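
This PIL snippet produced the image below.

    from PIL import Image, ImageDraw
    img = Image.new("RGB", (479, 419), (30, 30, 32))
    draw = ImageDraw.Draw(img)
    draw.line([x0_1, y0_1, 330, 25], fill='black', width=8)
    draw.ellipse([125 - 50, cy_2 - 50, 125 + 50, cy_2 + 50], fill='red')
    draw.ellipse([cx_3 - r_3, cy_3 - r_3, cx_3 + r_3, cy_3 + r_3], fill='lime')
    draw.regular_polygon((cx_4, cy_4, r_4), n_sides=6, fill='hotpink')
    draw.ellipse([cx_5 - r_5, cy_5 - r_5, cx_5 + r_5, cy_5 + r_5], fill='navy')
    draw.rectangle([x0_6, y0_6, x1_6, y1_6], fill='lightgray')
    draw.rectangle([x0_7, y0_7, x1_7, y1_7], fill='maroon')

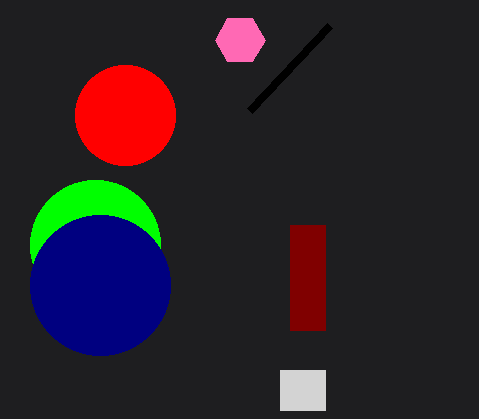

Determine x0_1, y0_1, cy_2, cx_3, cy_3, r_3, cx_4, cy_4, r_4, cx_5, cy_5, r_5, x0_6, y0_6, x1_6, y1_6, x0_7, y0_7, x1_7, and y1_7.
x0_1 = 250; y0_1 = 110; cy_2 = 115; cx_3 = 95; cy_3 = 245; r_3 = 65; cx_4 = 240; cy_4 = 40; r_4 = 25; cx_5 = 100; cy_5 = 285; r_5 = 70; x0_6 = 280; y0_6 = 370; x1_6 = 325; y1_6 = 410; x0_7 = 290; y0_7 = 225; x1_7 = 325; y1_7 = 330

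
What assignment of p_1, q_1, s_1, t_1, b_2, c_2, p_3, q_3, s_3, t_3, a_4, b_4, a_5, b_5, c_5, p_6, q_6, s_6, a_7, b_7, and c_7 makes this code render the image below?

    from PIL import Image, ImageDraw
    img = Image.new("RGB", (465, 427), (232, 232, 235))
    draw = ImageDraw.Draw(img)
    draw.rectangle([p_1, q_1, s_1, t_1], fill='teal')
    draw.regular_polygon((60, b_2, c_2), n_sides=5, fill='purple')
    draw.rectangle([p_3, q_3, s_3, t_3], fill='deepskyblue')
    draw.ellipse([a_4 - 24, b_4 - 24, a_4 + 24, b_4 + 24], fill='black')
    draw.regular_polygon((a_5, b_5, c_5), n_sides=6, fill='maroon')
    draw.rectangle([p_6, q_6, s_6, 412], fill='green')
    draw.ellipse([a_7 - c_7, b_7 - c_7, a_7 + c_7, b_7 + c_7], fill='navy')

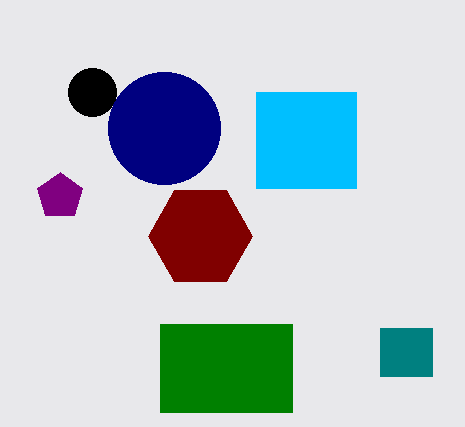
p_1 = 380; q_1 = 328; s_1 = 432; t_1 = 376; b_2 = 196; c_2 = 24; p_3 = 256; q_3 = 92; s_3 = 356; t_3 = 188; a_4 = 92; b_4 = 92; a_5 = 200; b_5 = 236; c_5 = 52; p_6 = 160; q_6 = 324; s_6 = 292; a_7 = 164; b_7 = 128; c_7 = 56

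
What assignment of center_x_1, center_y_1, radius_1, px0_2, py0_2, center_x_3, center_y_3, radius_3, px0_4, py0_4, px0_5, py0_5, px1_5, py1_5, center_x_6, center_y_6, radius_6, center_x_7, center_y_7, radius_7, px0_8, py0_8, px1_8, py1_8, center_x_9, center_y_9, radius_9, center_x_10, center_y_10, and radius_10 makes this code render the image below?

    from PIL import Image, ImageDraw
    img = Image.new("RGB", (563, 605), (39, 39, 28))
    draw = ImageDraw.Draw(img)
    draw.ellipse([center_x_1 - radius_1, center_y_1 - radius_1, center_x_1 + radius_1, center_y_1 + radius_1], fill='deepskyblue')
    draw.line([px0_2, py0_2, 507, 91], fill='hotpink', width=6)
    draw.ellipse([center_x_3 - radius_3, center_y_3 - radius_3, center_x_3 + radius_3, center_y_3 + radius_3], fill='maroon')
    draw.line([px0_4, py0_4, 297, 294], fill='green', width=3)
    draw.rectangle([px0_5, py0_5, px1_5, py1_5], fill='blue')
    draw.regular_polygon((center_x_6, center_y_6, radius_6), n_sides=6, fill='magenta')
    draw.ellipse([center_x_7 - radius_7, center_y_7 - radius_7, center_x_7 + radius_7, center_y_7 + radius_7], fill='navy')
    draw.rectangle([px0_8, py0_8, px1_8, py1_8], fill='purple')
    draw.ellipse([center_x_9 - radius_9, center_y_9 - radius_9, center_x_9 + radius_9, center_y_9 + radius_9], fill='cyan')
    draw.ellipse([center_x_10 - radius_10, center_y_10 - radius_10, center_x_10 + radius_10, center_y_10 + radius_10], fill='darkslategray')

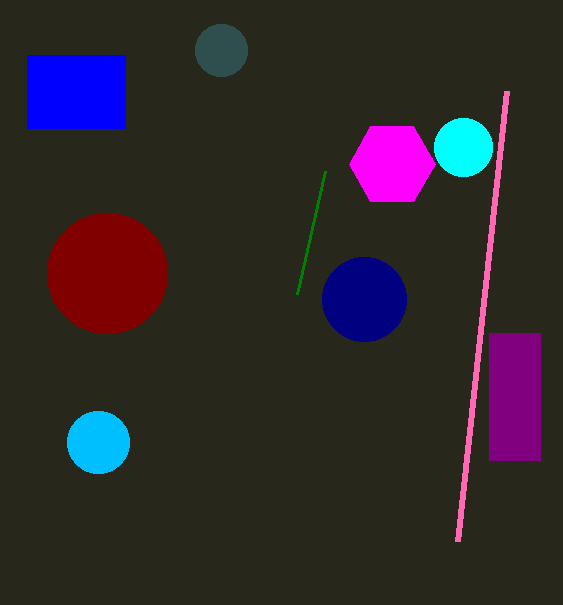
center_x_1 = 98
center_y_1 = 442
radius_1 = 31
px0_2 = 458
py0_2 = 541
center_x_3 = 107
center_y_3 = 273
radius_3 = 60
px0_4 = 325
py0_4 = 171
px0_5 = 27
py0_5 = 55
px1_5 = 125
py1_5 = 128
center_x_6 = 392
center_y_6 = 164
radius_6 = 43
center_x_7 = 364
center_y_7 = 299
radius_7 = 42
px0_8 = 489
py0_8 = 333
px1_8 = 540
py1_8 = 460
center_x_9 = 463
center_y_9 = 147
radius_9 = 29
center_x_10 = 221
center_y_10 = 50
radius_10 = 26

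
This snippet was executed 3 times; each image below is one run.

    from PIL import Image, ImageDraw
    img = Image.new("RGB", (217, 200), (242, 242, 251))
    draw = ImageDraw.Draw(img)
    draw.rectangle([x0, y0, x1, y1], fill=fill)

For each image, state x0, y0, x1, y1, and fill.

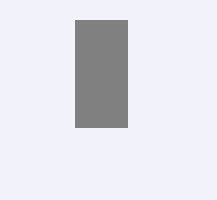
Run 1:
x0 = 75, y0 = 20, x1 = 127, y1 = 127, fill = 'gray'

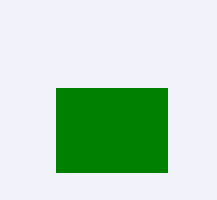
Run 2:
x0 = 56, y0 = 88, x1 = 167, y1 = 172, fill = 'green'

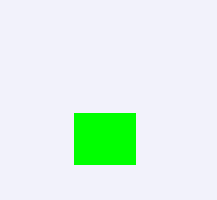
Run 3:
x0 = 74
y0 = 113
x1 = 135
y1 = 164
fill = 'lime'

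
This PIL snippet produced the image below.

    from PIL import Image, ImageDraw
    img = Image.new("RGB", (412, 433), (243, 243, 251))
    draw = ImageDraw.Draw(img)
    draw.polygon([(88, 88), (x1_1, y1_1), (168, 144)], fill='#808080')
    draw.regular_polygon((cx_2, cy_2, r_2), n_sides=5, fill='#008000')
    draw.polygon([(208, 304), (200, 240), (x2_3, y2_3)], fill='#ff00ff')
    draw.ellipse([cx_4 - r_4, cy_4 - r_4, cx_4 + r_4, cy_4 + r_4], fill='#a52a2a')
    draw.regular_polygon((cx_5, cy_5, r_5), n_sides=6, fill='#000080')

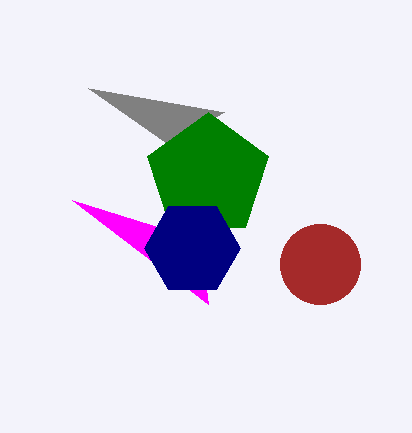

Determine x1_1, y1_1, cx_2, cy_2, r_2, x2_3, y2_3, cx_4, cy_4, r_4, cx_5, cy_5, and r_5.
x1_1 = 224; y1_1 = 112; cx_2 = 208; cy_2 = 176; r_2 = 64; x2_3 = 72; y2_3 = 200; cx_4 = 320; cy_4 = 264; r_4 = 40; cx_5 = 192; cy_5 = 248; r_5 = 48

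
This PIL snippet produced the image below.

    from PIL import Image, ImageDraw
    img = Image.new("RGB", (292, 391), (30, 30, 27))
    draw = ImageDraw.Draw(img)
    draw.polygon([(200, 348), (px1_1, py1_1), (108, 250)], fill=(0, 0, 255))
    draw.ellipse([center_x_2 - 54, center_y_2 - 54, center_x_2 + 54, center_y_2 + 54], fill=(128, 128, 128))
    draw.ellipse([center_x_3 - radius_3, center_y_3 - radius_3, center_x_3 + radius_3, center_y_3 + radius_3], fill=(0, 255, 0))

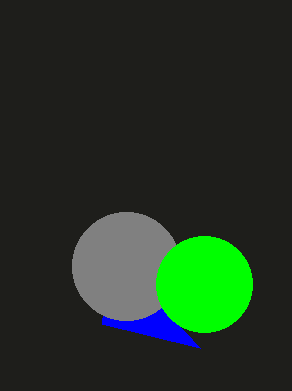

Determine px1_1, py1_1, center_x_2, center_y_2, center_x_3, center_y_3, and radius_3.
px1_1 = 102, py1_1 = 324, center_x_2 = 126, center_y_2 = 266, center_x_3 = 204, center_y_3 = 284, radius_3 = 48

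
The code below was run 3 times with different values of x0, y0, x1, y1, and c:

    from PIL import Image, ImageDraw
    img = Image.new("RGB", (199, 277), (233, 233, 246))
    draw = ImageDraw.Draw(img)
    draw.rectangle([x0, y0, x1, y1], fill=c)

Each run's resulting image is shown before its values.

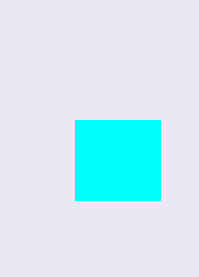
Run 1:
x0 = 75, y0 = 120, x1 = 160, y1 = 200, c = 'cyan'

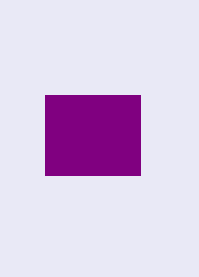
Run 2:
x0 = 45; y0 = 95; x1 = 140; y1 = 175; c = 'purple'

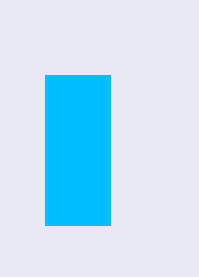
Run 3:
x0 = 45, y0 = 75, x1 = 110, y1 = 225, c = 'deepskyblue'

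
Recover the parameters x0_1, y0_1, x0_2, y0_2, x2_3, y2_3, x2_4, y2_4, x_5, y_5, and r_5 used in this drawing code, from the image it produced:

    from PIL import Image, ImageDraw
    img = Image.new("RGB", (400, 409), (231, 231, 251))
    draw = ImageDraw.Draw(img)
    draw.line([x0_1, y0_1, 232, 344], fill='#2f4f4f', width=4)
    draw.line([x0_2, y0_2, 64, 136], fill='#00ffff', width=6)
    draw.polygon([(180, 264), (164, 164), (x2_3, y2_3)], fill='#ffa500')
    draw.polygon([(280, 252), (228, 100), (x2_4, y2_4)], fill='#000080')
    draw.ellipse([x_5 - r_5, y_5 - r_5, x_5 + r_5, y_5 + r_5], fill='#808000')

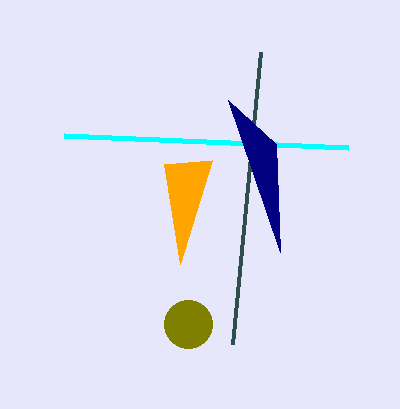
x0_1 = 260; y0_1 = 52; x0_2 = 348; y0_2 = 148; x2_3 = 212; y2_3 = 160; x2_4 = 276; y2_4 = 144; x_5 = 188; y_5 = 324; r_5 = 24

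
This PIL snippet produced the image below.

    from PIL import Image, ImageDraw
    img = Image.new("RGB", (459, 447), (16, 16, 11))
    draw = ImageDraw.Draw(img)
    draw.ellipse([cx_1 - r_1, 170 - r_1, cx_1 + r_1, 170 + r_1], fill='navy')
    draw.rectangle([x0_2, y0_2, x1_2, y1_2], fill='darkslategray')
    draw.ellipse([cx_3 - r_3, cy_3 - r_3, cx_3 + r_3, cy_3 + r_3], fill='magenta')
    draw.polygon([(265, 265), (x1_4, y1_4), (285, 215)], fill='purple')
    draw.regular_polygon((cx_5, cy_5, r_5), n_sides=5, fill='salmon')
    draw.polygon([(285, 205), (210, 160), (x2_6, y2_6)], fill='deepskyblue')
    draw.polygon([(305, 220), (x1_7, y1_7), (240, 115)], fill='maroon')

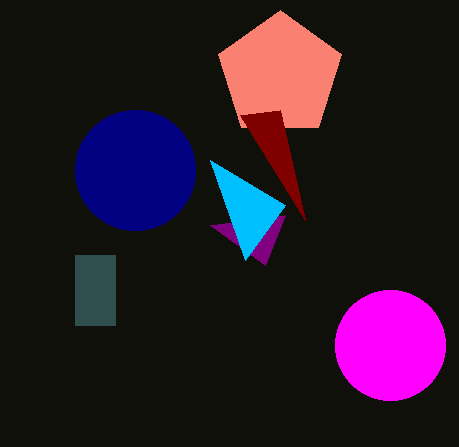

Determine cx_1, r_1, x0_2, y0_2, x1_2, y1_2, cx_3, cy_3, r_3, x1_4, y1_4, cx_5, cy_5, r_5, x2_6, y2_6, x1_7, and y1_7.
cx_1 = 135
r_1 = 60
x0_2 = 75
y0_2 = 255
x1_2 = 115
y1_2 = 325
cx_3 = 390
cy_3 = 345
r_3 = 55
x1_4 = 210
y1_4 = 225
cx_5 = 280
cy_5 = 75
r_5 = 65
x2_6 = 245
y2_6 = 260
x1_7 = 280
y1_7 = 110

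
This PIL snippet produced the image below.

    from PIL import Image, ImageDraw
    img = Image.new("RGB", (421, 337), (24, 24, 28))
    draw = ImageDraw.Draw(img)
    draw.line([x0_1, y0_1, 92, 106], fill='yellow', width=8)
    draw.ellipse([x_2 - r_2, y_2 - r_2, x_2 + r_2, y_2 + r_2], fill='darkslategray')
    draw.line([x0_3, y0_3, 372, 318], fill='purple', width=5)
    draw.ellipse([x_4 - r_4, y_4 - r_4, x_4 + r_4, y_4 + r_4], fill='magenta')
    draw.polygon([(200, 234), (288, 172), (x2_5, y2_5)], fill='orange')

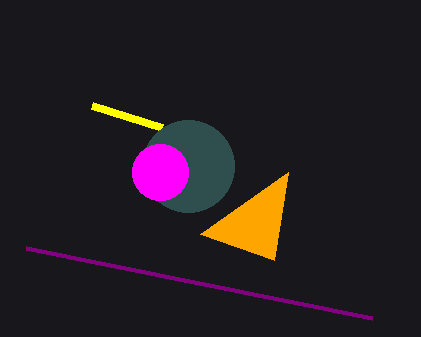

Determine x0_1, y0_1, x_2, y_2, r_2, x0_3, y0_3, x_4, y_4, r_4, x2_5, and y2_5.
x0_1 = 162; y0_1 = 128; x_2 = 188; y_2 = 166; r_2 = 46; x0_3 = 26; y0_3 = 248; x_4 = 160; y_4 = 172; r_4 = 28; x2_5 = 274; y2_5 = 260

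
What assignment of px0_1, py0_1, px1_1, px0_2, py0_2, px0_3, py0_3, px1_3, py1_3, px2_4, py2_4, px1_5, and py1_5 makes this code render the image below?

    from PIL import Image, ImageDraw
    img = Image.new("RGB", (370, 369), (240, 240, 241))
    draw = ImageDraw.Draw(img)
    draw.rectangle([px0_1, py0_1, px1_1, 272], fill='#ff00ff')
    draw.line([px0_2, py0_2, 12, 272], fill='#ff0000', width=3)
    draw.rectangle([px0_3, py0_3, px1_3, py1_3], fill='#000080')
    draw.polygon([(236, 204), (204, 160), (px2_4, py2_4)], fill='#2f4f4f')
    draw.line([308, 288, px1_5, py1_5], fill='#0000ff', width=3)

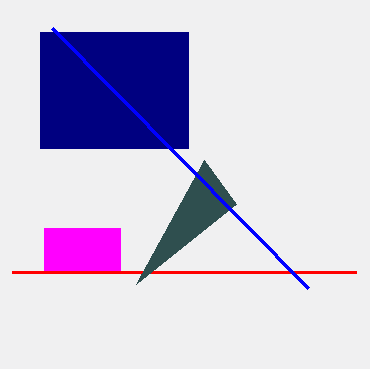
px0_1 = 44
py0_1 = 228
px1_1 = 120
px0_2 = 356
py0_2 = 272
px0_3 = 40
py0_3 = 32
px1_3 = 188
py1_3 = 148
px2_4 = 136
py2_4 = 284
px1_5 = 52
py1_5 = 28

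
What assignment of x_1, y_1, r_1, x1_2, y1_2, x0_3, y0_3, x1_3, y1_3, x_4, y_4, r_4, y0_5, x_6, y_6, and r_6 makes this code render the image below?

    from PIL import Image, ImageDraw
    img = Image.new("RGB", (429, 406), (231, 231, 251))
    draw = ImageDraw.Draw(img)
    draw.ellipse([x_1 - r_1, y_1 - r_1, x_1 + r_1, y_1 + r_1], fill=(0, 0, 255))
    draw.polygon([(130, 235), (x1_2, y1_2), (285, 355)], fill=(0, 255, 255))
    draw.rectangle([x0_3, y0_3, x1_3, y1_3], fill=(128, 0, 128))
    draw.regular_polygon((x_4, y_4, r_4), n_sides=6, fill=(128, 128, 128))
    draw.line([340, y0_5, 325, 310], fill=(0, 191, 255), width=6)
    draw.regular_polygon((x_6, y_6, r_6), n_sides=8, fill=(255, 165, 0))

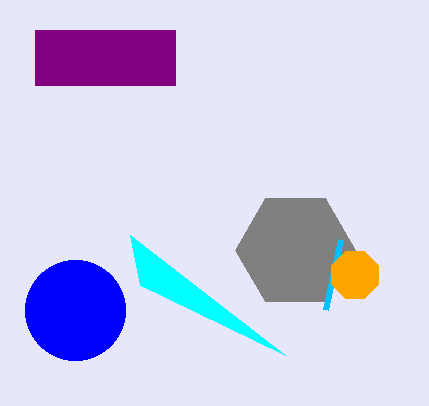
x_1 = 75
y_1 = 310
r_1 = 50
x1_2 = 140
y1_2 = 285
x0_3 = 35
y0_3 = 30
x1_3 = 175
y1_3 = 85
x_4 = 295
y_4 = 250
r_4 = 60
y0_5 = 240
x_6 = 355
y_6 = 275
r_6 = 25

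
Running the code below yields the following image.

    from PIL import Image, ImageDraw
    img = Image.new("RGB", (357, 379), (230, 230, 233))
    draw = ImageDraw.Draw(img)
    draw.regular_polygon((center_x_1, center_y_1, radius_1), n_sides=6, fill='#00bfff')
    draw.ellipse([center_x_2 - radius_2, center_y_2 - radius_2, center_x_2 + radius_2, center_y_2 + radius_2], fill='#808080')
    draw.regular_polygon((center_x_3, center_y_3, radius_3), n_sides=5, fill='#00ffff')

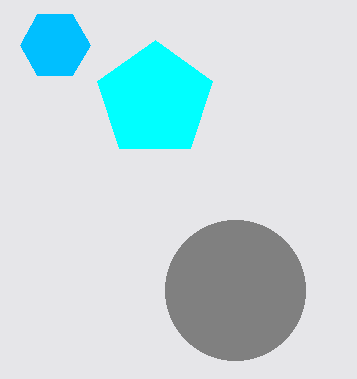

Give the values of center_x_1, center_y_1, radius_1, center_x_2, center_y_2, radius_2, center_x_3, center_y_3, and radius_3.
center_x_1 = 55; center_y_1 = 45; radius_1 = 35; center_x_2 = 235; center_y_2 = 290; radius_2 = 70; center_x_3 = 155; center_y_3 = 100; radius_3 = 60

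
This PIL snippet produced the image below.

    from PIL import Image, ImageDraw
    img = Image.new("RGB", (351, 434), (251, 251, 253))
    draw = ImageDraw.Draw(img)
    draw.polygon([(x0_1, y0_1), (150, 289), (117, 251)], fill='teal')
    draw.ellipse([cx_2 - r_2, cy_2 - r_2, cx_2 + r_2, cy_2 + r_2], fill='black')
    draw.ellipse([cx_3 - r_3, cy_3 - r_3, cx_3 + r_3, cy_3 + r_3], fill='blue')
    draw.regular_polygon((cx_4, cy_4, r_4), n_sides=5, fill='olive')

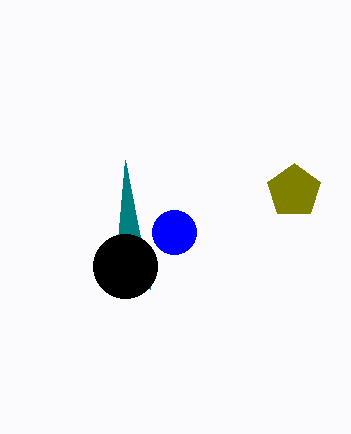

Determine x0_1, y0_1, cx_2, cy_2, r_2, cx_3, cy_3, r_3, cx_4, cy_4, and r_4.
x0_1 = 125, y0_1 = 160, cx_2 = 125, cy_2 = 266, r_2 = 32, cx_3 = 174, cy_3 = 232, r_3 = 22, cx_4 = 294, cy_4 = 191, r_4 = 28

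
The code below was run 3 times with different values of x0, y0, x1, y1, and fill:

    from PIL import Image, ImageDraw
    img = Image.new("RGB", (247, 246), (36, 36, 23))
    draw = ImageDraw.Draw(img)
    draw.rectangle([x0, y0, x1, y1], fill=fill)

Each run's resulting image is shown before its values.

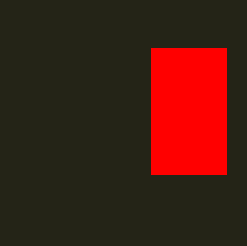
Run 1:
x0 = 151; y0 = 48; x1 = 226; y1 = 174; fill = 'red'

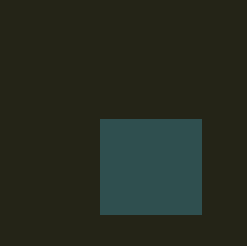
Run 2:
x0 = 100
y0 = 119
x1 = 201
y1 = 214
fill = 'darkslategray'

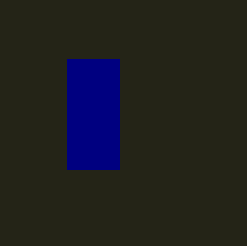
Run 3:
x0 = 67
y0 = 59
x1 = 119
y1 = 169
fill = 'navy'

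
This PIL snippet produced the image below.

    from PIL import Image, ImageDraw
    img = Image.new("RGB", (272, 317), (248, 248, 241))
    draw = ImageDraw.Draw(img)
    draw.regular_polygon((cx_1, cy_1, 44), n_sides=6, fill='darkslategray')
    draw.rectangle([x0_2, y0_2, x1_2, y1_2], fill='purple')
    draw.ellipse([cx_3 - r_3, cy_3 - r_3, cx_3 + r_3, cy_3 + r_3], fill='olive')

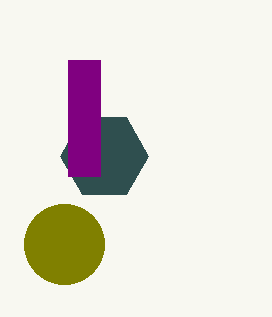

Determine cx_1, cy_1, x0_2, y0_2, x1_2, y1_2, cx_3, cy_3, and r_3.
cx_1 = 104, cy_1 = 156, x0_2 = 68, y0_2 = 60, x1_2 = 100, y1_2 = 176, cx_3 = 64, cy_3 = 244, r_3 = 40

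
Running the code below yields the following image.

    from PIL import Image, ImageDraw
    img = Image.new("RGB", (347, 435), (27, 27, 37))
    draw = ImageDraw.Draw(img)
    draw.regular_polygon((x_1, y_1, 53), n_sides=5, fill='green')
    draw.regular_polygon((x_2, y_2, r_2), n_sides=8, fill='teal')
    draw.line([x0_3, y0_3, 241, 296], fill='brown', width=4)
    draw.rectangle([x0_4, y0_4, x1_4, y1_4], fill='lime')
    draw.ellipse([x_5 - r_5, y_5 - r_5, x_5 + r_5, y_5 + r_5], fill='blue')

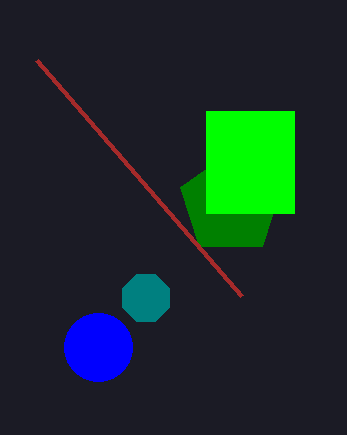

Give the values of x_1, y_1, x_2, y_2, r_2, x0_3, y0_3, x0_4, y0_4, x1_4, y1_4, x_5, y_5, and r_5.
x_1 = 231
y_1 = 204
x_2 = 146
y_2 = 298
r_2 = 25
x0_3 = 36
y0_3 = 60
x0_4 = 206
y0_4 = 111
x1_4 = 294
y1_4 = 213
x_5 = 98
y_5 = 347
r_5 = 34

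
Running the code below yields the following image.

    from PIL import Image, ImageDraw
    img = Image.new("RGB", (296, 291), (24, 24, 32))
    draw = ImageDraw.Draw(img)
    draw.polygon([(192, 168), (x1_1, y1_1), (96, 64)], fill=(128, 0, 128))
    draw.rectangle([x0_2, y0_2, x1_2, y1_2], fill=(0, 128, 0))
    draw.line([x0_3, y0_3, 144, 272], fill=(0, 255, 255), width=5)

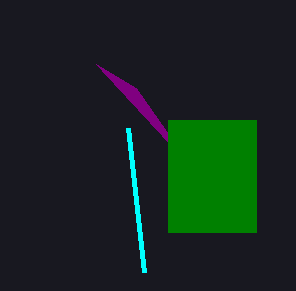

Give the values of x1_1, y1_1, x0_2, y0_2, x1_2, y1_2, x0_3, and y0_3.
x1_1 = 136; y1_1 = 88; x0_2 = 168; y0_2 = 120; x1_2 = 256; y1_2 = 232; x0_3 = 128; y0_3 = 128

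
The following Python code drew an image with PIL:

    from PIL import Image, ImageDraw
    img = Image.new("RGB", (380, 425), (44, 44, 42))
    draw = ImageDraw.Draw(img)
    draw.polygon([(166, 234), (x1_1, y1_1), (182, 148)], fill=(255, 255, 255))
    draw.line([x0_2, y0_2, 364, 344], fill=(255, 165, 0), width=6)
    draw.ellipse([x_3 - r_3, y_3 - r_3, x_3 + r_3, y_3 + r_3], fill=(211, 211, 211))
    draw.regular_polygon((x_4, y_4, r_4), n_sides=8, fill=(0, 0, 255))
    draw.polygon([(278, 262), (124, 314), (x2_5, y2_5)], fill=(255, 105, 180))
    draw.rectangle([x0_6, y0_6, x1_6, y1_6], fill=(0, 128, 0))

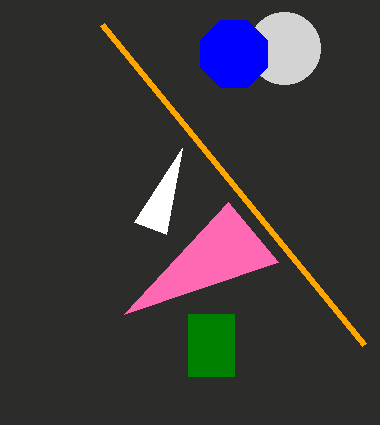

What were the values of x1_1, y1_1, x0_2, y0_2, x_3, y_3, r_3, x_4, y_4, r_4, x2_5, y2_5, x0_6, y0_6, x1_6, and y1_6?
x1_1 = 134
y1_1 = 222
x0_2 = 102
y0_2 = 24
x_3 = 284
y_3 = 48
r_3 = 36
x_4 = 234
y_4 = 54
r_4 = 36
x2_5 = 228
y2_5 = 202
x0_6 = 188
y0_6 = 314
x1_6 = 234
y1_6 = 376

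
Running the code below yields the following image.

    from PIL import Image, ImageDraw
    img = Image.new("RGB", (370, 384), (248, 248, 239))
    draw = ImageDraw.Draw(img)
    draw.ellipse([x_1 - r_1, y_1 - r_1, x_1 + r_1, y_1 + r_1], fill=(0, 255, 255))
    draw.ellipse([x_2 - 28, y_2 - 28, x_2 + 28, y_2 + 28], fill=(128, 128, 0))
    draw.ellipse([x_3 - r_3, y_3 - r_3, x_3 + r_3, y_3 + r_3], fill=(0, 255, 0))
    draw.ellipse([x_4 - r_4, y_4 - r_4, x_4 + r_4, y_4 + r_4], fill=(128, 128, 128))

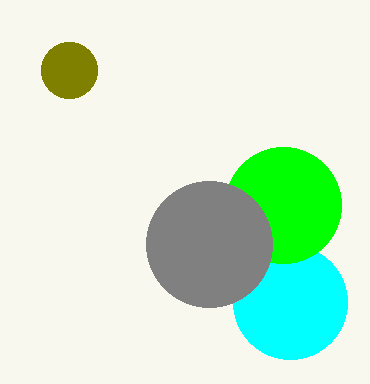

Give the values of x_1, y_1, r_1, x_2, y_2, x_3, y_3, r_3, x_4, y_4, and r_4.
x_1 = 290; y_1 = 302; r_1 = 57; x_2 = 69; y_2 = 70; x_3 = 283; y_3 = 205; r_3 = 58; x_4 = 209; y_4 = 244; r_4 = 63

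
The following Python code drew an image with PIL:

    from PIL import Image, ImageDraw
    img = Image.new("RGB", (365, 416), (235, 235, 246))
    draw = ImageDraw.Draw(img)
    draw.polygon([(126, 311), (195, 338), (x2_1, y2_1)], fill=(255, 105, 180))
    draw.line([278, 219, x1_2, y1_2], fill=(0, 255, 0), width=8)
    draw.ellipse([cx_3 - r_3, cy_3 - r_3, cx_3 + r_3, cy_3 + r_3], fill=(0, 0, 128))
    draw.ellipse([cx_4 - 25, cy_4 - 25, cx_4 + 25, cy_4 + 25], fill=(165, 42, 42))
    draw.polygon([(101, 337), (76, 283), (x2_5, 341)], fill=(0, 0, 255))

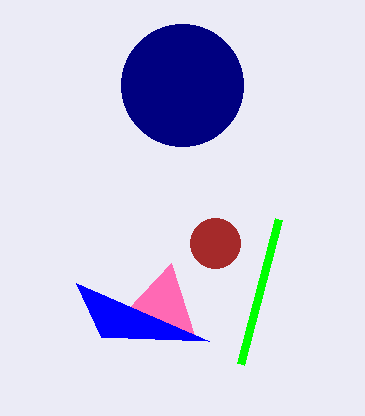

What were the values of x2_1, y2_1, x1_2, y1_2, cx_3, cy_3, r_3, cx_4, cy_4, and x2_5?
x2_1 = 171, y2_1 = 263, x1_2 = 240, y1_2 = 364, cx_3 = 182, cy_3 = 85, r_3 = 61, cx_4 = 215, cy_4 = 243, x2_5 = 209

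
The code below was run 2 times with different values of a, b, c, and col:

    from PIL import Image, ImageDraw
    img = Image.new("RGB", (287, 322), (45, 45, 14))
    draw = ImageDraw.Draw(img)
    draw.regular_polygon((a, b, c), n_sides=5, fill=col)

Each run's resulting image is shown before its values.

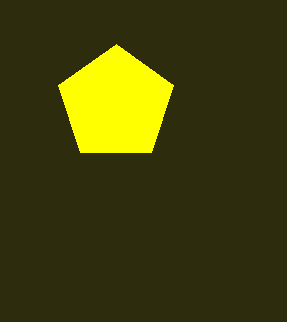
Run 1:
a = 116
b = 104
c = 60
col = 'yellow'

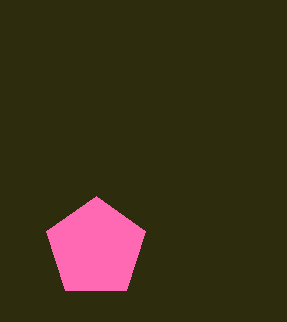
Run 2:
a = 96; b = 248; c = 52; col = 'hotpink'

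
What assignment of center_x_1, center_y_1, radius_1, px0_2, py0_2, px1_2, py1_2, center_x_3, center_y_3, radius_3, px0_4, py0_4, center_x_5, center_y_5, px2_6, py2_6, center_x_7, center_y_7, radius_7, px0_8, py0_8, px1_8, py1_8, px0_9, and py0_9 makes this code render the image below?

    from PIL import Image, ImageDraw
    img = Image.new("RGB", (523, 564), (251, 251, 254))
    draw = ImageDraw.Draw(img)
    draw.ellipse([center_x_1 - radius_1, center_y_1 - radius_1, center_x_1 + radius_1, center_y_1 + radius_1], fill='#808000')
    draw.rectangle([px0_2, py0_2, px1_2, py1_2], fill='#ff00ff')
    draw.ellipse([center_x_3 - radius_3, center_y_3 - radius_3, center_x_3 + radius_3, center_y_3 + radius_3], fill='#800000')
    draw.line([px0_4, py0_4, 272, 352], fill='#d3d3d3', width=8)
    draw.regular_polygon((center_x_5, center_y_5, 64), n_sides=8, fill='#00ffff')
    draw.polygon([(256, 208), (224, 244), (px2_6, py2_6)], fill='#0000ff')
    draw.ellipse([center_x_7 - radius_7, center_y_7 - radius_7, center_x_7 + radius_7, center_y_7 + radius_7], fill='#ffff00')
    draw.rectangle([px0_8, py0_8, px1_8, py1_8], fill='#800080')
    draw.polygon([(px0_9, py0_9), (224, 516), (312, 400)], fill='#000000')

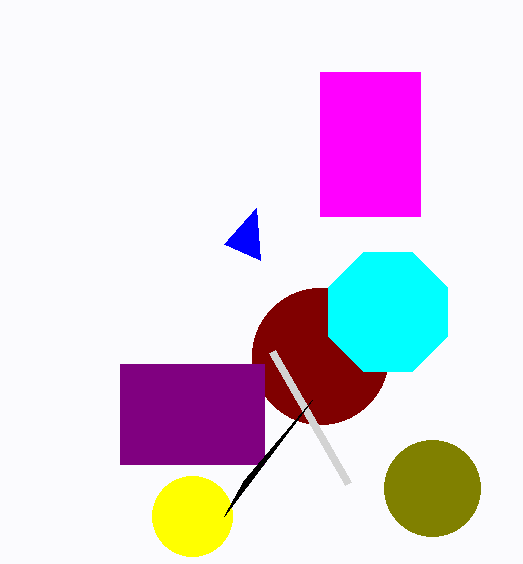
center_x_1 = 432; center_y_1 = 488; radius_1 = 48; px0_2 = 320; py0_2 = 72; px1_2 = 420; py1_2 = 216; center_x_3 = 320; center_y_3 = 356; radius_3 = 68; px0_4 = 348; py0_4 = 484; center_x_5 = 388; center_y_5 = 312; px2_6 = 260; py2_6 = 260; center_x_7 = 192; center_y_7 = 516; radius_7 = 40; px0_8 = 120; py0_8 = 364; px1_8 = 264; py1_8 = 464; px0_9 = 244; py0_9 = 480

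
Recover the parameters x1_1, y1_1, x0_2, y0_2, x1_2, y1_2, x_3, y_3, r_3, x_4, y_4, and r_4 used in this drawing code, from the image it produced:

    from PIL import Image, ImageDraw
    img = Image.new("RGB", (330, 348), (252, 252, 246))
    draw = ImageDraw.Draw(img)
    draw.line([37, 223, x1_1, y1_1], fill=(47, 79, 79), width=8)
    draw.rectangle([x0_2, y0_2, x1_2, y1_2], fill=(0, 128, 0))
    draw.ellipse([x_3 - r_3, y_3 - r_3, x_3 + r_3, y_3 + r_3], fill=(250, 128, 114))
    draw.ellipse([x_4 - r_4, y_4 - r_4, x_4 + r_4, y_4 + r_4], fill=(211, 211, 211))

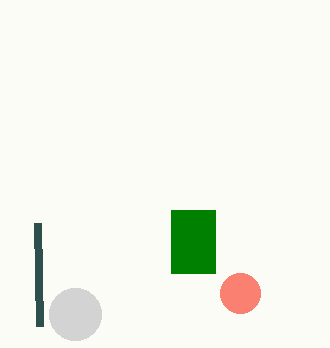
x1_1 = 39
y1_1 = 326
x0_2 = 171
y0_2 = 210
x1_2 = 215
y1_2 = 273
x_3 = 240
y_3 = 293
r_3 = 20
x_4 = 75
y_4 = 314
r_4 = 26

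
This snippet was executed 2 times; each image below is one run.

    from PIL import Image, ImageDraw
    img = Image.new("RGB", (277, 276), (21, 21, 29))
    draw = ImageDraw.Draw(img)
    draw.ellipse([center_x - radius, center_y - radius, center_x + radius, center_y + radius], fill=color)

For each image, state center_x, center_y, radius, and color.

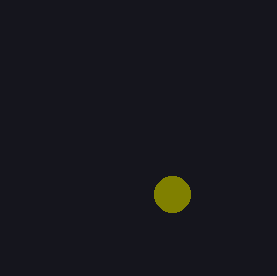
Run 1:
center_x = 172
center_y = 194
radius = 18
color = 'olive'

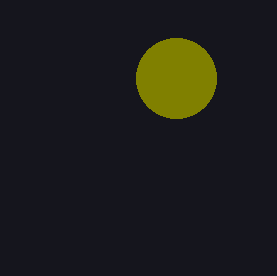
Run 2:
center_x = 176
center_y = 78
radius = 40
color = 'olive'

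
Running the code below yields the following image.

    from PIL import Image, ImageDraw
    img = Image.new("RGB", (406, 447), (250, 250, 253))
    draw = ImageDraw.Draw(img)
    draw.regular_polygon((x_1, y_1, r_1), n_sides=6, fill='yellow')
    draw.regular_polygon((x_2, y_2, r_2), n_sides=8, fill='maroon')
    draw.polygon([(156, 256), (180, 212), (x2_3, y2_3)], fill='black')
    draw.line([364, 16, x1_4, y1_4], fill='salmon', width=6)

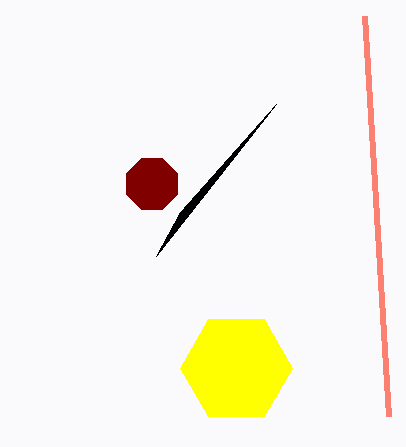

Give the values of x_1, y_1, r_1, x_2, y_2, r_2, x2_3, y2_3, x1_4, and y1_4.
x_1 = 236
y_1 = 368
r_1 = 56
x_2 = 152
y_2 = 184
r_2 = 28
x2_3 = 276
y2_3 = 104
x1_4 = 388
y1_4 = 416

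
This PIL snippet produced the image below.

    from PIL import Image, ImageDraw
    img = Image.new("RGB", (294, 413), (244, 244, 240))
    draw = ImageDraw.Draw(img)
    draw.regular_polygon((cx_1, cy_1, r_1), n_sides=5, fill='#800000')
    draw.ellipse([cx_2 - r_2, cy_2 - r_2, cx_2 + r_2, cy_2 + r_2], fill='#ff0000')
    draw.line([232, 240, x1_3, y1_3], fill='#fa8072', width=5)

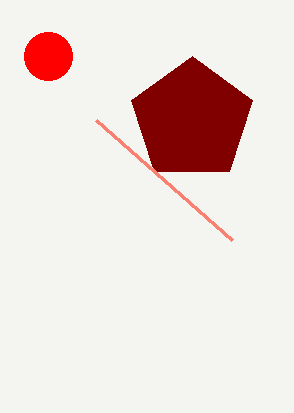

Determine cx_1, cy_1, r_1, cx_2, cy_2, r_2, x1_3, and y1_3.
cx_1 = 192, cy_1 = 120, r_1 = 64, cx_2 = 48, cy_2 = 56, r_2 = 24, x1_3 = 96, y1_3 = 120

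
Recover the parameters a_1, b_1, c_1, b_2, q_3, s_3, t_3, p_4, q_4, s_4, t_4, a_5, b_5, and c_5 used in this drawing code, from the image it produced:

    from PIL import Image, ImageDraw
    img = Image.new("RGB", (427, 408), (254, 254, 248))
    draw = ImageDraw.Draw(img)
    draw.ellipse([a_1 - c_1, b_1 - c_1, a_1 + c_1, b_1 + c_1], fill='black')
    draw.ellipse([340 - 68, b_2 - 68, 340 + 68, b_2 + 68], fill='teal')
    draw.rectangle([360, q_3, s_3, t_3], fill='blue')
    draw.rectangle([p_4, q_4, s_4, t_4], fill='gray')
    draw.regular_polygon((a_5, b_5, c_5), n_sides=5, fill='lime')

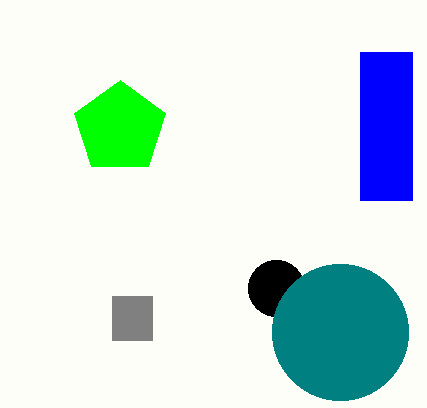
a_1 = 276; b_1 = 288; c_1 = 28; b_2 = 332; q_3 = 52; s_3 = 412; t_3 = 200; p_4 = 112; q_4 = 296; s_4 = 152; t_4 = 340; a_5 = 120; b_5 = 128; c_5 = 48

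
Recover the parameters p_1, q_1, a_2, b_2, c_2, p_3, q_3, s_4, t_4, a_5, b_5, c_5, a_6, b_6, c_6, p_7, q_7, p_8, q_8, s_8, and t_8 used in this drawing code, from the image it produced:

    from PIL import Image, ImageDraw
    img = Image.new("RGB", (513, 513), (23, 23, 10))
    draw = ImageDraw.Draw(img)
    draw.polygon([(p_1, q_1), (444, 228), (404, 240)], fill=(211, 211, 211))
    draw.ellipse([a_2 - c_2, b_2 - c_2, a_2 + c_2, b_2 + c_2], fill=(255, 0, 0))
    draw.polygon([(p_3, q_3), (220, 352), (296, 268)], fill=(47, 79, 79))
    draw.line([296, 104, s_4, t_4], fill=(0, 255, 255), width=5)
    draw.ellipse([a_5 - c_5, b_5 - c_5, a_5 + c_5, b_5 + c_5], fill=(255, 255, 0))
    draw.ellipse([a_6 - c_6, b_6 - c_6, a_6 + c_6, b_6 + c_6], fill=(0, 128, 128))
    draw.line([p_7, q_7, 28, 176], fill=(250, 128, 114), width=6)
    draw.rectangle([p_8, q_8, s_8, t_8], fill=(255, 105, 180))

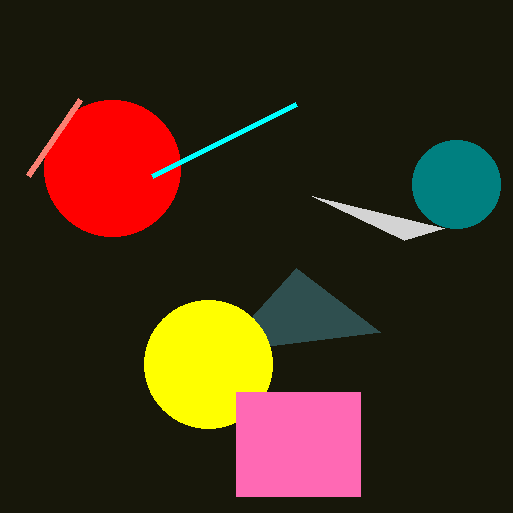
p_1 = 312, q_1 = 196, a_2 = 112, b_2 = 168, c_2 = 68, p_3 = 380, q_3 = 332, s_4 = 152, t_4 = 176, a_5 = 208, b_5 = 364, c_5 = 64, a_6 = 456, b_6 = 184, c_6 = 44, p_7 = 80, q_7 = 100, p_8 = 236, q_8 = 392, s_8 = 360, t_8 = 496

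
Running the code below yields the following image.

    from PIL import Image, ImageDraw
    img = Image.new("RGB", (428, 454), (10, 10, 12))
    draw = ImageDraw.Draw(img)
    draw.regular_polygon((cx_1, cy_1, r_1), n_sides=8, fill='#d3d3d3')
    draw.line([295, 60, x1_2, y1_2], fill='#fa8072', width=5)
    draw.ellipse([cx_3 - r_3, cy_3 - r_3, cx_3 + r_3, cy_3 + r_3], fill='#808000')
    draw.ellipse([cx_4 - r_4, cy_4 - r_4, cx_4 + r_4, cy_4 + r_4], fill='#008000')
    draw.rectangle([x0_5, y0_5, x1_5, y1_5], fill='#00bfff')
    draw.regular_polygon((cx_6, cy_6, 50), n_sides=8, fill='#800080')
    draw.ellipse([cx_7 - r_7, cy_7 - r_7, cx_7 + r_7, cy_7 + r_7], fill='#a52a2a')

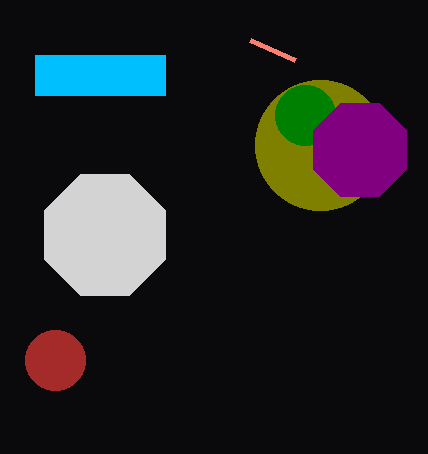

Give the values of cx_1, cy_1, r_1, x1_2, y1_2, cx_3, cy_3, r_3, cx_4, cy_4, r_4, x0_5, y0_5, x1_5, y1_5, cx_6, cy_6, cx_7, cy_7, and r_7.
cx_1 = 105; cy_1 = 235; r_1 = 65; x1_2 = 250; y1_2 = 40; cx_3 = 320; cy_3 = 145; r_3 = 65; cx_4 = 305; cy_4 = 115; r_4 = 30; x0_5 = 35; y0_5 = 55; x1_5 = 165; y1_5 = 95; cx_6 = 360; cy_6 = 150; cx_7 = 55; cy_7 = 360; r_7 = 30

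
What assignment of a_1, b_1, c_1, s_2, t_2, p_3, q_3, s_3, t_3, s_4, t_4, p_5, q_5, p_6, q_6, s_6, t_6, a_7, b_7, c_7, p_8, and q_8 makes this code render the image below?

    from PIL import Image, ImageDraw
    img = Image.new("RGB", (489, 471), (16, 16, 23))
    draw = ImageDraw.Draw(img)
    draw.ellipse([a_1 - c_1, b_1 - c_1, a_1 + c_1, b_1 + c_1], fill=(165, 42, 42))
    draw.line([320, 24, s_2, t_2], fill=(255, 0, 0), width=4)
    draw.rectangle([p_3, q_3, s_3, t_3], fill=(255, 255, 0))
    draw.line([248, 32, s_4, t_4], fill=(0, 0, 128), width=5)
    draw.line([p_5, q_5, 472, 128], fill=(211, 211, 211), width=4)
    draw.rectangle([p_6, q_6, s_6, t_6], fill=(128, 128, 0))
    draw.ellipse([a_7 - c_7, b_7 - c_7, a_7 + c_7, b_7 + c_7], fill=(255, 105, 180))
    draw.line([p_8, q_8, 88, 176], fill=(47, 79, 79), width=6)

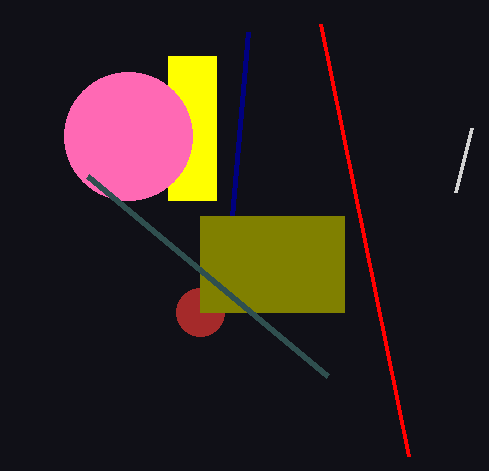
a_1 = 200; b_1 = 312; c_1 = 24; s_2 = 408; t_2 = 456; p_3 = 168; q_3 = 56; s_3 = 216; t_3 = 200; s_4 = 232; t_4 = 216; p_5 = 456; q_5 = 192; p_6 = 200; q_6 = 216; s_6 = 344; t_6 = 312; a_7 = 128; b_7 = 136; c_7 = 64; p_8 = 328; q_8 = 376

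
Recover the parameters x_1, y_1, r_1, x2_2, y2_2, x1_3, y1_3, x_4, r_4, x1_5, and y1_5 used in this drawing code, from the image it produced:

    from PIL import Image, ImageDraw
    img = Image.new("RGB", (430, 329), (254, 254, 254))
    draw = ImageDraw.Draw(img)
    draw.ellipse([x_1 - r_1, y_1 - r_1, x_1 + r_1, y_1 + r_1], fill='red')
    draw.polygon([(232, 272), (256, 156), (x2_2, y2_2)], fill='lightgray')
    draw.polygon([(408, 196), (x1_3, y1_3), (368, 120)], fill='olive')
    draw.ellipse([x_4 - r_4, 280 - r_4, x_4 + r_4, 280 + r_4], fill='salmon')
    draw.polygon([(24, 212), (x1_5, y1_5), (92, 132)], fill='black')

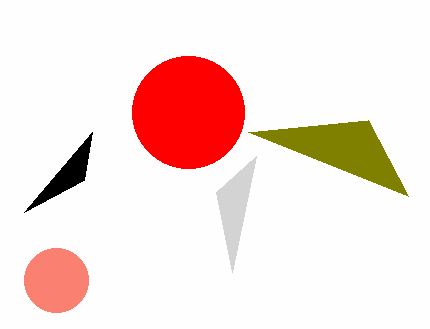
x_1 = 188; y_1 = 112; r_1 = 56; x2_2 = 216; y2_2 = 192; x1_3 = 248; y1_3 = 132; x_4 = 56; r_4 = 32; x1_5 = 84; y1_5 = 180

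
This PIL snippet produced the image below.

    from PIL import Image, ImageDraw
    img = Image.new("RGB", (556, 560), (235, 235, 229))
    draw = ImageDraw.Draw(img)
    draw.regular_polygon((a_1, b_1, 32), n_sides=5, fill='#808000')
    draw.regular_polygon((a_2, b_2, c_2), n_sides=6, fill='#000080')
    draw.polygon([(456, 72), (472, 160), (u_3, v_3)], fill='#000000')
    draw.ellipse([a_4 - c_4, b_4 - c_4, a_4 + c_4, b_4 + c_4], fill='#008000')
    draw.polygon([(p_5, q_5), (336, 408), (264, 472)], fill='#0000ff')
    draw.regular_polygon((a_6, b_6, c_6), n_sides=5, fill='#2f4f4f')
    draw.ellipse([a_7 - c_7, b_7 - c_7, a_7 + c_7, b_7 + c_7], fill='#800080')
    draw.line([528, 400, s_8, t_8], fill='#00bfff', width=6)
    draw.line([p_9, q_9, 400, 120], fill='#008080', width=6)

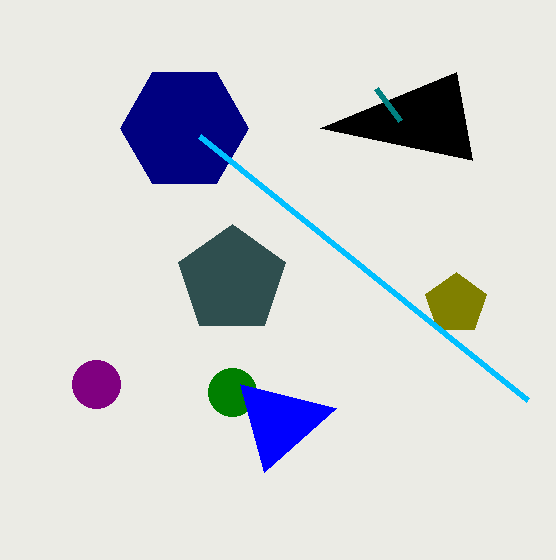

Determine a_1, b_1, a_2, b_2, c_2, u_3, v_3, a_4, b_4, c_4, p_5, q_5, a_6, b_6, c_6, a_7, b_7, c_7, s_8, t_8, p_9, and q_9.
a_1 = 456
b_1 = 304
a_2 = 184
b_2 = 128
c_2 = 64
u_3 = 320
v_3 = 128
a_4 = 232
b_4 = 392
c_4 = 24
p_5 = 240
q_5 = 384
a_6 = 232
b_6 = 280
c_6 = 56
a_7 = 96
b_7 = 384
c_7 = 24
s_8 = 200
t_8 = 136
p_9 = 376
q_9 = 88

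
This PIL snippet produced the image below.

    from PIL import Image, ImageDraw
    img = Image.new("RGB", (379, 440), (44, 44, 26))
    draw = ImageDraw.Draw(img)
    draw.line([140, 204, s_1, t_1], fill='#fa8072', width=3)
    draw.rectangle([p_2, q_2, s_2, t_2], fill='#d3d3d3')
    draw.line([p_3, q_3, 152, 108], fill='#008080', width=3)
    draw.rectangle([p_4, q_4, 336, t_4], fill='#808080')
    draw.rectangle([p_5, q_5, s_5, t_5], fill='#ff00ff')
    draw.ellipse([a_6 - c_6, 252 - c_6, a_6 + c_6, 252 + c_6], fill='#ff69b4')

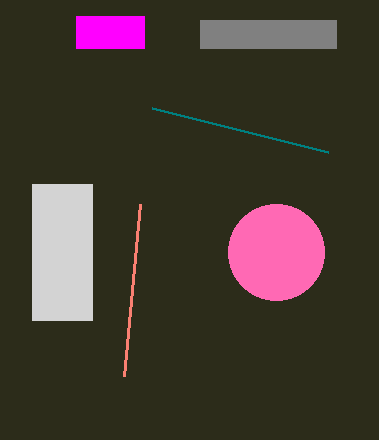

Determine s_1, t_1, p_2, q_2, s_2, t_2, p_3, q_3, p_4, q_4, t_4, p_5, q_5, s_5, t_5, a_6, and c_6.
s_1 = 124; t_1 = 376; p_2 = 32; q_2 = 184; s_2 = 92; t_2 = 320; p_3 = 328; q_3 = 152; p_4 = 200; q_4 = 20; t_4 = 48; p_5 = 76; q_5 = 16; s_5 = 144; t_5 = 48; a_6 = 276; c_6 = 48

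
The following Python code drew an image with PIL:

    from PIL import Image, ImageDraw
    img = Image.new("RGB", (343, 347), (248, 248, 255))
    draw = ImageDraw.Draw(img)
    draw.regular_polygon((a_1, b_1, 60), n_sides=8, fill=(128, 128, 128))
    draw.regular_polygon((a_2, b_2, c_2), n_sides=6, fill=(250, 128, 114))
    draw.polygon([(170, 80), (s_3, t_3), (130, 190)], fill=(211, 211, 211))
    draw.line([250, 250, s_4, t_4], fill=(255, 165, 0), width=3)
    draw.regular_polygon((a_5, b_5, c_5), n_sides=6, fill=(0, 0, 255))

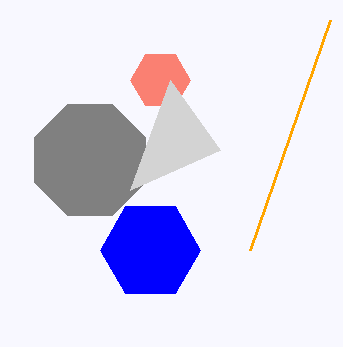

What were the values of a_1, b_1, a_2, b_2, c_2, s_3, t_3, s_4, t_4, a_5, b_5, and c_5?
a_1 = 90
b_1 = 160
a_2 = 160
b_2 = 80
c_2 = 30
s_3 = 220
t_3 = 150
s_4 = 330
t_4 = 20
a_5 = 150
b_5 = 250
c_5 = 50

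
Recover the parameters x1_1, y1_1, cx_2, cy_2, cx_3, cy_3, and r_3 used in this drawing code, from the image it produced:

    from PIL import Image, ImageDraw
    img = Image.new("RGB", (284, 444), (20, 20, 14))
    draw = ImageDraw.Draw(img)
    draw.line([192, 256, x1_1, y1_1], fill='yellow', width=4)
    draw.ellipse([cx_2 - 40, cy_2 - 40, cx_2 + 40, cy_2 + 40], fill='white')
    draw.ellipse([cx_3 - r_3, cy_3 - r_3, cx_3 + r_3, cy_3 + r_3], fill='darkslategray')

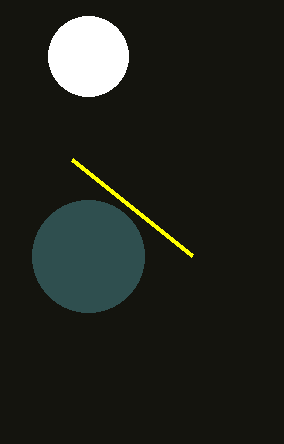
x1_1 = 72; y1_1 = 160; cx_2 = 88; cy_2 = 56; cx_3 = 88; cy_3 = 256; r_3 = 56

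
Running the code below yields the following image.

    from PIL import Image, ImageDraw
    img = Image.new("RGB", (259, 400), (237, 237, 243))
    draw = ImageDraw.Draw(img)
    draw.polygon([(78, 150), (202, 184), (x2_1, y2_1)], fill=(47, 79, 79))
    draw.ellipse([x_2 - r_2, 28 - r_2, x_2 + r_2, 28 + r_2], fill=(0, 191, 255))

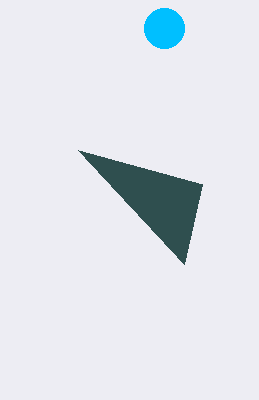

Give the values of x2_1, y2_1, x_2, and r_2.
x2_1 = 184, y2_1 = 264, x_2 = 164, r_2 = 20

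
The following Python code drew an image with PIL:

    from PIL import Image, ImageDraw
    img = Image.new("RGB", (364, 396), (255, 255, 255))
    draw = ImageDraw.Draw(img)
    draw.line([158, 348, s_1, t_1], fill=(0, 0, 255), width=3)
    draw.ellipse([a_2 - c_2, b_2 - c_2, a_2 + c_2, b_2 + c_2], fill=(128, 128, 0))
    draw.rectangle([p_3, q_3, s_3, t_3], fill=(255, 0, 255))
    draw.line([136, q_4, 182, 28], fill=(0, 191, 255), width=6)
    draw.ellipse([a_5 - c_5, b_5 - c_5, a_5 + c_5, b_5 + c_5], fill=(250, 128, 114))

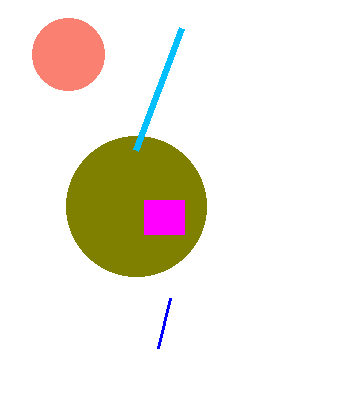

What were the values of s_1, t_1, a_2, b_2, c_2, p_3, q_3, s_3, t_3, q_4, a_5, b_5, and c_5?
s_1 = 170
t_1 = 298
a_2 = 136
b_2 = 206
c_2 = 70
p_3 = 144
q_3 = 200
s_3 = 184
t_3 = 234
q_4 = 150
a_5 = 68
b_5 = 54
c_5 = 36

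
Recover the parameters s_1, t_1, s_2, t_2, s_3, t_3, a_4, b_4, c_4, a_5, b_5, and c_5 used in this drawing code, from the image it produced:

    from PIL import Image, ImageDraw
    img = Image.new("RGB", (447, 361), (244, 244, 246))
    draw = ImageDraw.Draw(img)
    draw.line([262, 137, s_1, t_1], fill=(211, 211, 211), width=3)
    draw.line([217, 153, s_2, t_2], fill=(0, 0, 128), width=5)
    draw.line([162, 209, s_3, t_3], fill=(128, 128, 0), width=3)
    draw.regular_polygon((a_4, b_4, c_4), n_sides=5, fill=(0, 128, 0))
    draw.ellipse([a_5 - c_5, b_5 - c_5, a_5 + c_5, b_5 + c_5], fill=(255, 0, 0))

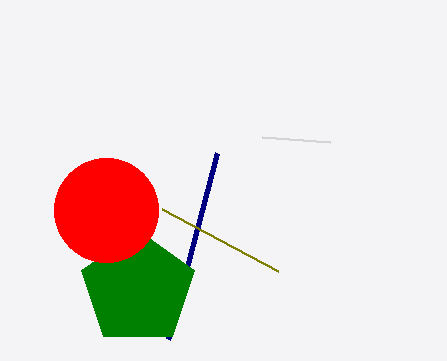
s_1 = 330; t_1 = 142; s_2 = 168; t_2 = 339; s_3 = 278; t_3 = 271; a_4 = 138; b_4 = 289; c_4 = 59; a_5 = 106; b_5 = 210; c_5 = 52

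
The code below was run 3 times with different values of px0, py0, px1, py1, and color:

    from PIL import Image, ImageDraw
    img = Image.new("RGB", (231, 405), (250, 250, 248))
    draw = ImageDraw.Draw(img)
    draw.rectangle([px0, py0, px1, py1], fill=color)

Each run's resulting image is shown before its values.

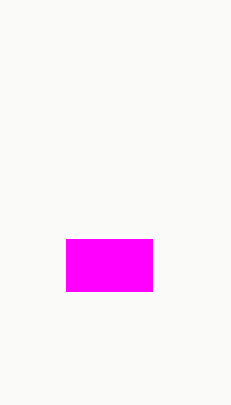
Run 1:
px0 = 66; py0 = 239; px1 = 152; py1 = 291; color = 'magenta'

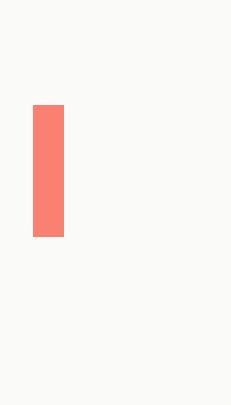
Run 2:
px0 = 33, py0 = 105, px1 = 63, py1 = 236, color = 'salmon'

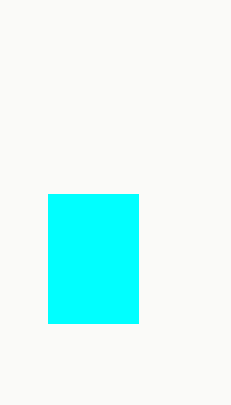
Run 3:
px0 = 48; py0 = 194; px1 = 138; py1 = 323; color = 'cyan'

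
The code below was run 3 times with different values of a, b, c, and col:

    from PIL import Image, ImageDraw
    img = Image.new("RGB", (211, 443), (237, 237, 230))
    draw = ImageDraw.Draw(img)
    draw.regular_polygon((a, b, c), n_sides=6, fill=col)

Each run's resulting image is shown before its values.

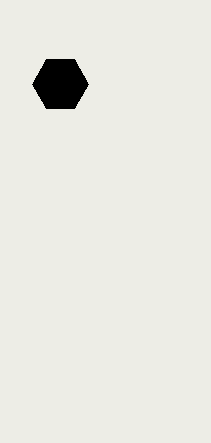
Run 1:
a = 60; b = 84; c = 28; col = 'black'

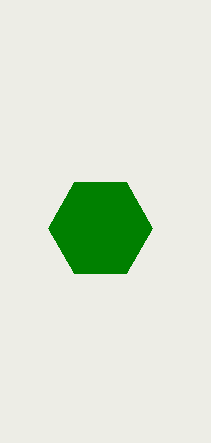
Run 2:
a = 100
b = 228
c = 52
col = 'green'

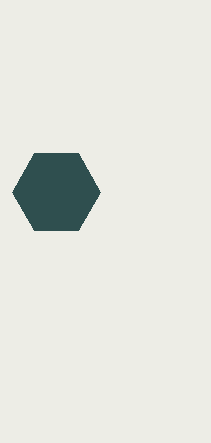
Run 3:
a = 56, b = 192, c = 44, col = 'darkslategray'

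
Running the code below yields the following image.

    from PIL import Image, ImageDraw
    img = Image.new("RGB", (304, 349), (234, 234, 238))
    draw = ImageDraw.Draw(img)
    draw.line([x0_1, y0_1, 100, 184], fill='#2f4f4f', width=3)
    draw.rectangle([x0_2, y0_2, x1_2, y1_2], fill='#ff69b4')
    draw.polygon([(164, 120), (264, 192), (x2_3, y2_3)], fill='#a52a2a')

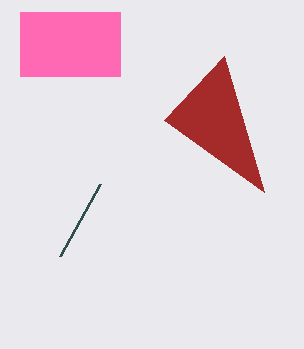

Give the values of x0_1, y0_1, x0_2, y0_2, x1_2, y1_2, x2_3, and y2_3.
x0_1 = 60, y0_1 = 256, x0_2 = 20, y0_2 = 12, x1_2 = 120, y1_2 = 76, x2_3 = 224, y2_3 = 56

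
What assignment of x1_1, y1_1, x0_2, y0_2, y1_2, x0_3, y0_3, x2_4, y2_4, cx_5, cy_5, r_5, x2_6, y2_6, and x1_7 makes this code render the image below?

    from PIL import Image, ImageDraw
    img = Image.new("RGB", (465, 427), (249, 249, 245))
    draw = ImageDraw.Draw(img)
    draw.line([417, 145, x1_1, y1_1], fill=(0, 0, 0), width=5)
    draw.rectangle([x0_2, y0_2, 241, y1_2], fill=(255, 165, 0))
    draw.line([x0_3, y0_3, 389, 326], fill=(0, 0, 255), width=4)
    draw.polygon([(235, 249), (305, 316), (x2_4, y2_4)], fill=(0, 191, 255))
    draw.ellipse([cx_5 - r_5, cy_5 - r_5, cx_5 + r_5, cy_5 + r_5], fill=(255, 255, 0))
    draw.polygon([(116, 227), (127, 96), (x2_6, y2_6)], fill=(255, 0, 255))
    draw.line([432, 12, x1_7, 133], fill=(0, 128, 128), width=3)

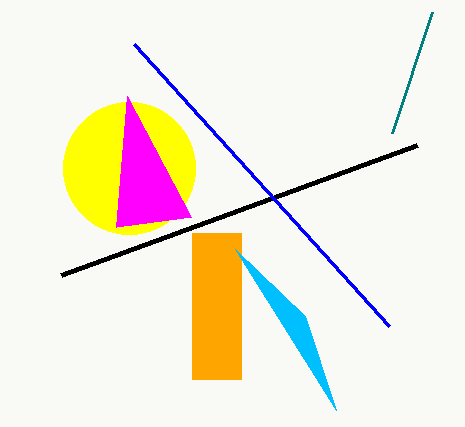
x1_1 = 61, y1_1 = 275, x0_2 = 192, y0_2 = 233, y1_2 = 379, x0_3 = 134, y0_3 = 44, x2_4 = 336, y2_4 = 410, cx_5 = 129, cy_5 = 168, r_5 = 66, x2_6 = 191, y2_6 = 217, x1_7 = 392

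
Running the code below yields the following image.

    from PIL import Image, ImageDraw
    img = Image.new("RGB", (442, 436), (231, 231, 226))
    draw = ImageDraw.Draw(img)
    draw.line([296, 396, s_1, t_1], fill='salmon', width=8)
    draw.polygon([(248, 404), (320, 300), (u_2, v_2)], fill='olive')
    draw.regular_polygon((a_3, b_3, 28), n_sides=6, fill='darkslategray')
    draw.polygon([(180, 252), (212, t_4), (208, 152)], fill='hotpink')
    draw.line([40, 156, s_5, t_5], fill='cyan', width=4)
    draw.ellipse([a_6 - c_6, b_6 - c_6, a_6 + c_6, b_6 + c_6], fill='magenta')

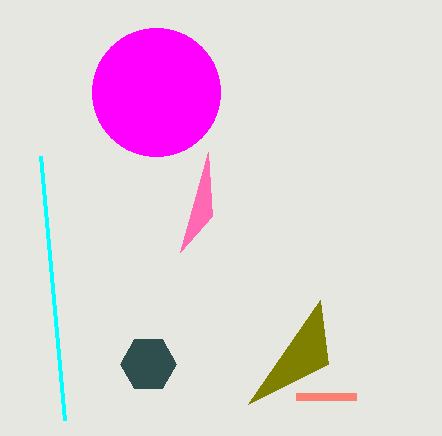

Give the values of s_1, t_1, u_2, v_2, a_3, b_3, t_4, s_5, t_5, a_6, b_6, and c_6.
s_1 = 356
t_1 = 396
u_2 = 328
v_2 = 364
a_3 = 148
b_3 = 364
t_4 = 216
s_5 = 64
t_5 = 420
a_6 = 156
b_6 = 92
c_6 = 64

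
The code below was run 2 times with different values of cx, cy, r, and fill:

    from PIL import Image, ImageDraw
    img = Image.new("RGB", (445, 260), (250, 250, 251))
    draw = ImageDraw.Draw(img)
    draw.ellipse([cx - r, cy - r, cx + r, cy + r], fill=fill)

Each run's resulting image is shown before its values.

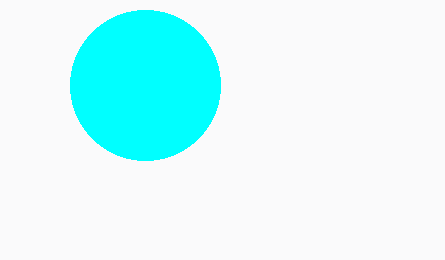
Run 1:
cx = 145
cy = 85
r = 75
fill = 'cyan'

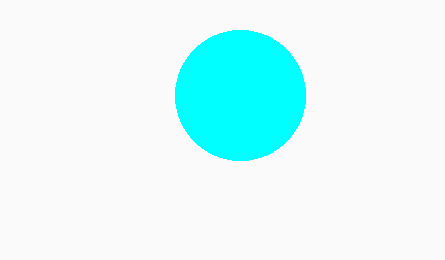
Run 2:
cx = 240, cy = 95, r = 65, fill = 'cyan'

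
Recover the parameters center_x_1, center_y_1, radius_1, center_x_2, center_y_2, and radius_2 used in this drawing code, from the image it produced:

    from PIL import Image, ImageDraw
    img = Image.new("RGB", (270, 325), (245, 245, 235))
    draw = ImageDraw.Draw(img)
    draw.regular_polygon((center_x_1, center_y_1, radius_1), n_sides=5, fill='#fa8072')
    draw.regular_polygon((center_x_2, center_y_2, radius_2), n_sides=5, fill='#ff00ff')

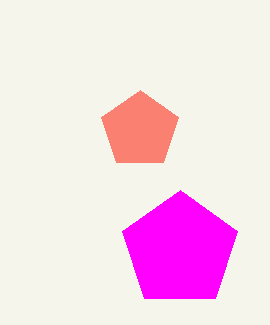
center_x_1 = 140; center_y_1 = 130; radius_1 = 40; center_x_2 = 180; center_y_2 = 250; radius_2 = 60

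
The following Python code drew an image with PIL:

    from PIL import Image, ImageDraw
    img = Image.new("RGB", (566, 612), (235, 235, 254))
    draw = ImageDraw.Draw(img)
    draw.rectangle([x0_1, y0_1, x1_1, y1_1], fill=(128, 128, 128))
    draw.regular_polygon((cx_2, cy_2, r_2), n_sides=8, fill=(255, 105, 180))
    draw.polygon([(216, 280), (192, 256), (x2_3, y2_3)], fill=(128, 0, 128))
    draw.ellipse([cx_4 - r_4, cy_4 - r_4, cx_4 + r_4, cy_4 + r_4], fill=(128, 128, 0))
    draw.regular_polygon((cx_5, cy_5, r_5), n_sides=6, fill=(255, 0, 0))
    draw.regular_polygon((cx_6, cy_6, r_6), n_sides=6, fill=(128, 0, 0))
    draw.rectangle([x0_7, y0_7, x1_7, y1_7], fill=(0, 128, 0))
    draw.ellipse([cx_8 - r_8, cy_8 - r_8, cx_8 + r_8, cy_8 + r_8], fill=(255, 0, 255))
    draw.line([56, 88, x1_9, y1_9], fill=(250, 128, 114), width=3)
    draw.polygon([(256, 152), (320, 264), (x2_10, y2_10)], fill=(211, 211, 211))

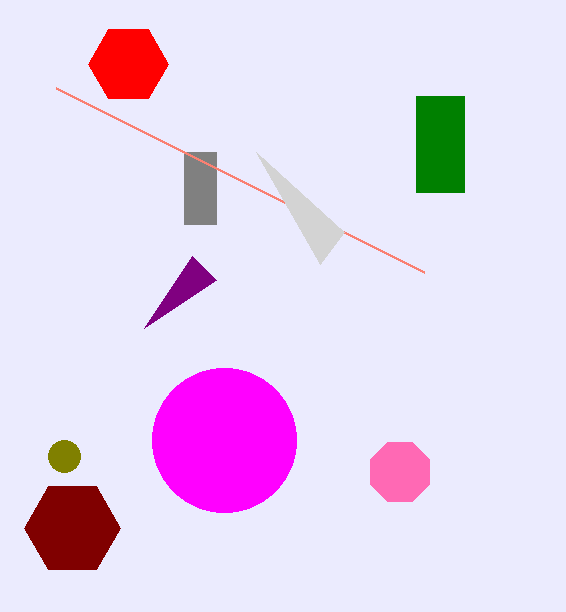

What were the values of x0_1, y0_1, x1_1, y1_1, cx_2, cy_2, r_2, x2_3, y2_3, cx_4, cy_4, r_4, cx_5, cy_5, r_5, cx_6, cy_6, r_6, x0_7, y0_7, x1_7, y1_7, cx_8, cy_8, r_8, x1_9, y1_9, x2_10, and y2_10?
x0_1 = 184, y0_1 = 152, x1_1 = 216, y1_1 = 224, cx_2 = 400, cy_2 = 472, r_2 = 32, x2_3 = 144, y2_3 = 328, cx_4 = 64, cy_4 = 456, r_4 = 16, cx_5 = 128, cy_5 = 64, r_5 = 40, cx_6 = 72, cy_6 = 528, r_6 = 48, x0_7 = 416, y0_7 = 96, x1_7 = 464, y1_7 = 192, cx_8 = 224, cy_8 = 440, r_8 = 72, x1_9 = 424, y1_9 = 272, x2_10 = 344, y2_10 = 232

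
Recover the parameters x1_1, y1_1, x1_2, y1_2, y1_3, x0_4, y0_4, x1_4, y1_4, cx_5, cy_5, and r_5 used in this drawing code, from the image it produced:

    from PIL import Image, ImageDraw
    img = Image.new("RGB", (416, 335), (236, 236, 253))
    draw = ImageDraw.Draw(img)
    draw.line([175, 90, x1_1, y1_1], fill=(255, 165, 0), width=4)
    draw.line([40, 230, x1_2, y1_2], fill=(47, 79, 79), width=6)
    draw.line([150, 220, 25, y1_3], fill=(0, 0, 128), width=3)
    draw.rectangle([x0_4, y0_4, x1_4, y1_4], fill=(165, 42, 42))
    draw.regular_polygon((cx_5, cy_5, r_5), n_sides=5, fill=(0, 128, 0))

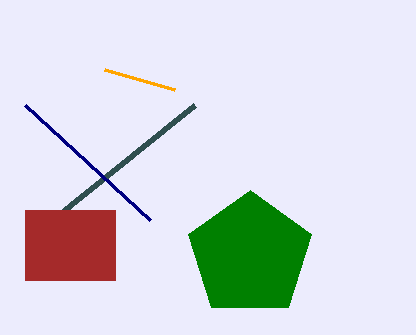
x1_1 = 105
y1_1 = 70
x1_2 = 195
y1_2 = 105
y1_3 = 105
x0_4 = 25
y0_4 = 210
x1_4 = 115
y1_4 = 280
cx_5 = 250
cy_5 = 255
r_5 = 65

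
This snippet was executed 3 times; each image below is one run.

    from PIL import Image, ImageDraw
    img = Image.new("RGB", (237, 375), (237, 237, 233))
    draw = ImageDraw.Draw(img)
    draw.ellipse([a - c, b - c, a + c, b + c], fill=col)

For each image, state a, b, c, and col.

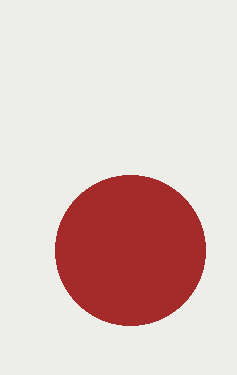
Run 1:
a = 130; b = 250; c = 75; col = 'brown'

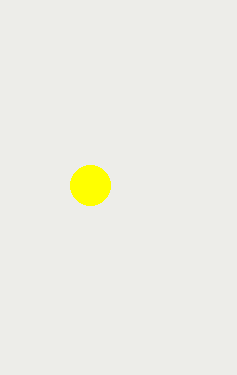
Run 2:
a = 90
b = 185
c = 20
col = 'yellow'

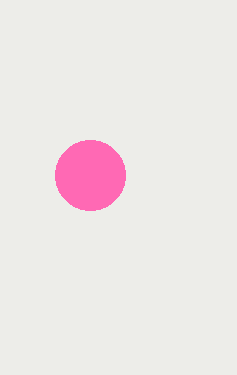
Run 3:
a = 90, b = 175, c = 35, col = 'hotpink'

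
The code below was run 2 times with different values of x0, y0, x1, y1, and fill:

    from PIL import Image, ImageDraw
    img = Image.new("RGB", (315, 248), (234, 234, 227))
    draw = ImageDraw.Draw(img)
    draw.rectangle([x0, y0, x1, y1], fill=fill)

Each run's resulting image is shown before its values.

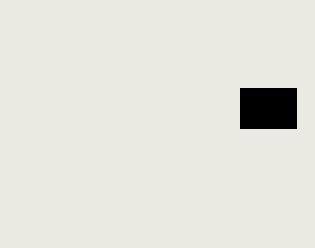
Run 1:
x0 = 240, y0 = 88, x1 = 296, y1 = 128, fill = 'black'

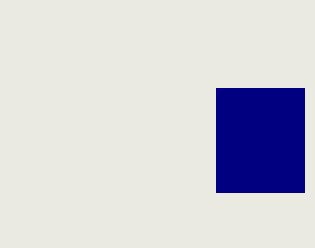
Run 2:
x0 = 216, y0 = 88, x1 = 304, y1 = 192, fill = 'navy'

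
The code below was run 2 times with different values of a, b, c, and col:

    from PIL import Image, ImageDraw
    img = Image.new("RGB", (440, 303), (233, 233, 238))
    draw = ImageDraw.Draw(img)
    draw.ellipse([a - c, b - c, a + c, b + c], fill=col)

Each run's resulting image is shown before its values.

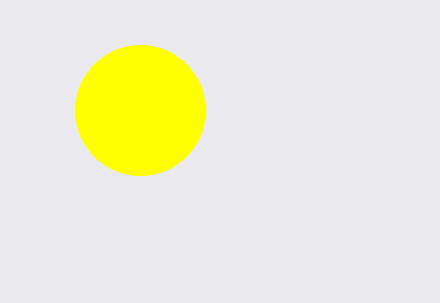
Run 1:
a = 140; b = 110; c = 65; col = 'yellow'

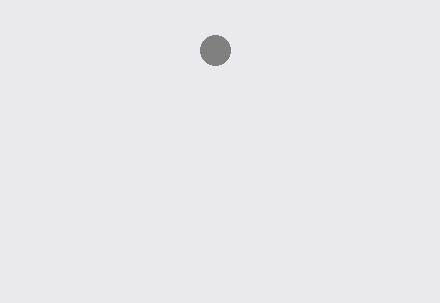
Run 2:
a = 215; b = 50; c = 15; col = 'gray'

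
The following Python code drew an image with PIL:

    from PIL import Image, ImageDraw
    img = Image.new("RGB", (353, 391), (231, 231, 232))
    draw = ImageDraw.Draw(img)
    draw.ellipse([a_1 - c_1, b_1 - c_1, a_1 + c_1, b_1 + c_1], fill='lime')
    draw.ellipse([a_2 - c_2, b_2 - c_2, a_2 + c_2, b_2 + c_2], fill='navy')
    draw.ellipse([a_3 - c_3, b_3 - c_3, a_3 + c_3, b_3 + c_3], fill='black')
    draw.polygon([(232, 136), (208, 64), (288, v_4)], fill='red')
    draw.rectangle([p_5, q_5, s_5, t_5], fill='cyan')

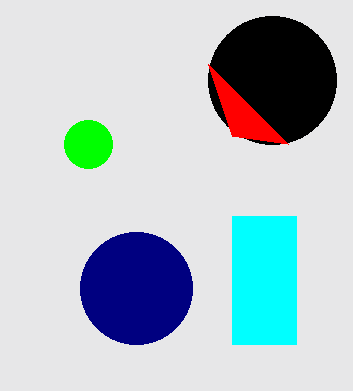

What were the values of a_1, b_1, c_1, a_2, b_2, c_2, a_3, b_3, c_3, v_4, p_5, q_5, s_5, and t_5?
a_1 = 88, b_1 = 144, c_1 = 24, a_2 = 136, b_2 = 288, c_2 = 56, a_3 = 272, b_3 = 80, c_3 = 64, v_4 = 144, p_5 = 232, q_5 = 216, s_5 = 296, t_5 = 344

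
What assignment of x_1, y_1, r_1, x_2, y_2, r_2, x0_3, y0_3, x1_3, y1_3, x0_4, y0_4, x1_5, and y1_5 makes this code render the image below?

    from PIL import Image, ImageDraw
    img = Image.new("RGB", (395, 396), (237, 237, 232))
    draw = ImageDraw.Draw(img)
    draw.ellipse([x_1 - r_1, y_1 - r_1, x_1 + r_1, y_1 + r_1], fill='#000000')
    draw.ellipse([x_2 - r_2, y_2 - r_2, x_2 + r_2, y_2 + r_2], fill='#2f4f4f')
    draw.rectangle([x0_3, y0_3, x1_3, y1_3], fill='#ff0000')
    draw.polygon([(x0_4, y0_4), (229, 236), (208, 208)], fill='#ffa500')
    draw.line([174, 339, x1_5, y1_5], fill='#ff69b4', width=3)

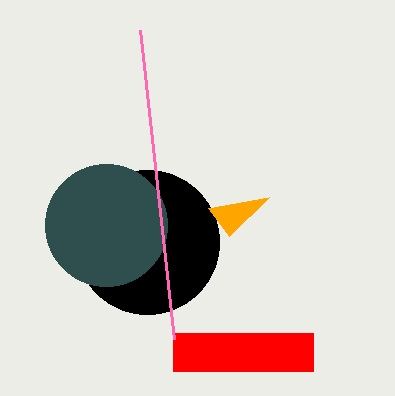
x_1 = 147; y_1 = 242; r_1 = 72; x_2 = 106; y_2 = 225; r_2 = 61; x0_3 = 173; y0_3 = 333; x1_3 = 313; y1_3 = 371; x0_4 = 269; y0_4 = 197; x1_5 = 140; y1_5 = 30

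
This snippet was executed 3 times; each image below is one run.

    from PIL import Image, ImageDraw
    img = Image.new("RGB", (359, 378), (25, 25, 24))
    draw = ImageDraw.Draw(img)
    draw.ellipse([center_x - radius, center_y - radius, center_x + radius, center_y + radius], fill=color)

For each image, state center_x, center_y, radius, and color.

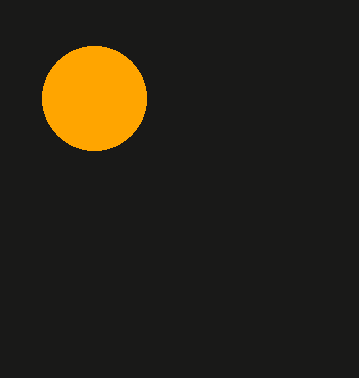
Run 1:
center_x = 94, center_y = 98, radius = 52, color = 'orange'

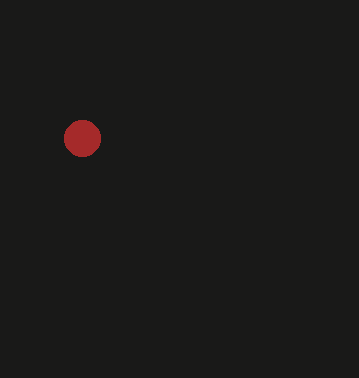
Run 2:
center_x = 82, center_y = 138, radius = 18, color = 'brown'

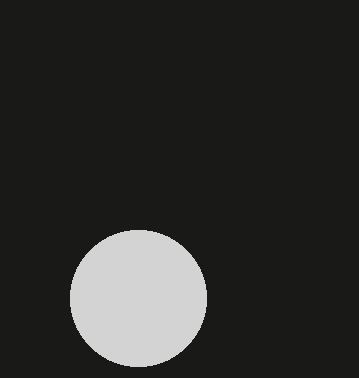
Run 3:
center_x = 138, center_y = 298, radius = 68, color = 'lightgray'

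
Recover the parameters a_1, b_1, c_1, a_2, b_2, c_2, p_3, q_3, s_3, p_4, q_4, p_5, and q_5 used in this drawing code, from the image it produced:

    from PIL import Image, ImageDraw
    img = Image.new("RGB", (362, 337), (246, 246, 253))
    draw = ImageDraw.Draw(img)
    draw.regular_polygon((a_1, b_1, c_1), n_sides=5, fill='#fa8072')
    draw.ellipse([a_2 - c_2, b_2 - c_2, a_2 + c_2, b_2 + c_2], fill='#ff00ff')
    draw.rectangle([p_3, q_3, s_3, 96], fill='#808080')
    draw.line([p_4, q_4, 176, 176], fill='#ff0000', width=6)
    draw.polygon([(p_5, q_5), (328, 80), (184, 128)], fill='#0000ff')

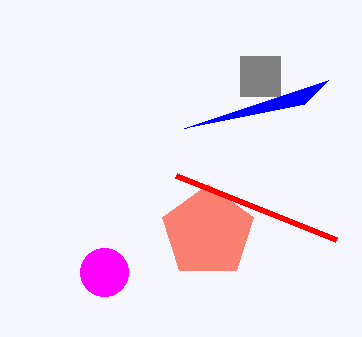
a_1 = 208; b_1 = 232; c_1 = 48; a_2 = 104; b_2 = 272; c_2 = 24; p_3 = 240; q_3 = 56; s_3 = 280; p_4 = 336; q_4 = 240; p_5 = 304; q_5 = 104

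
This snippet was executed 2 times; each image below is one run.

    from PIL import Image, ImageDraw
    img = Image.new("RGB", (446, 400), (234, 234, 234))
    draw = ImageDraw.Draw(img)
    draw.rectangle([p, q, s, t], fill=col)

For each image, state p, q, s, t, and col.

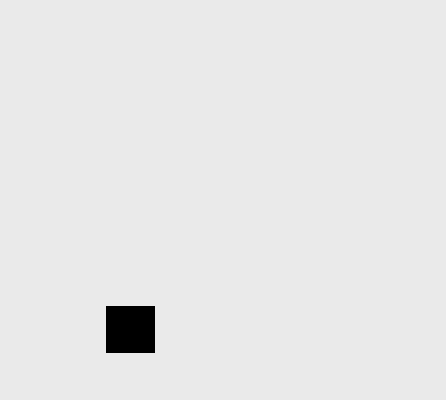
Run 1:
p = 106, q = 306, s = 154, t = 352, col = 'black'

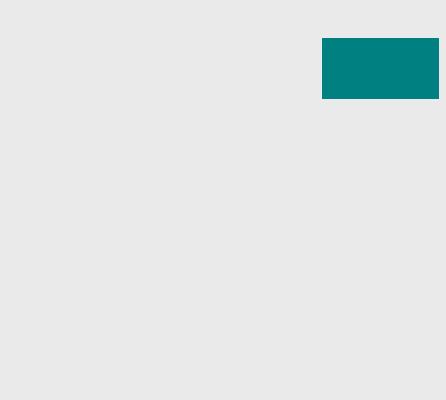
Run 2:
p = 322; q = 38; s = 438; t = 98; col = 'teal'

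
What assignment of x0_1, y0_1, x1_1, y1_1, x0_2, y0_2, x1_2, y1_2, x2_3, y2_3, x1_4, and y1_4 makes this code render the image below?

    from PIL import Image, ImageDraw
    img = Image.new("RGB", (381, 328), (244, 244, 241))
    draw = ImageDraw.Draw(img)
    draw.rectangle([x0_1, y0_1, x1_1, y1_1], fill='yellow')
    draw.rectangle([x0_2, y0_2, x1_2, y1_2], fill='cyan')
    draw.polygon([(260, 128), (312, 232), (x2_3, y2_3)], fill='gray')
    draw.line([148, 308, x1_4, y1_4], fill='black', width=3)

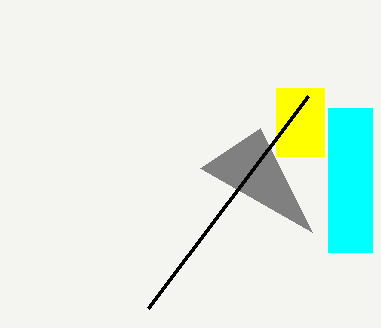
x0_1 = 276; y0_1 = 88; x1_1 = 324; y1_1 = 156; x0_2 = 328; y0_2 = 108; x1_2 = 372; y1_2 = 252; x2_3 = 200; y2_3 = 168; x1_4 = 308; y1_4 = 96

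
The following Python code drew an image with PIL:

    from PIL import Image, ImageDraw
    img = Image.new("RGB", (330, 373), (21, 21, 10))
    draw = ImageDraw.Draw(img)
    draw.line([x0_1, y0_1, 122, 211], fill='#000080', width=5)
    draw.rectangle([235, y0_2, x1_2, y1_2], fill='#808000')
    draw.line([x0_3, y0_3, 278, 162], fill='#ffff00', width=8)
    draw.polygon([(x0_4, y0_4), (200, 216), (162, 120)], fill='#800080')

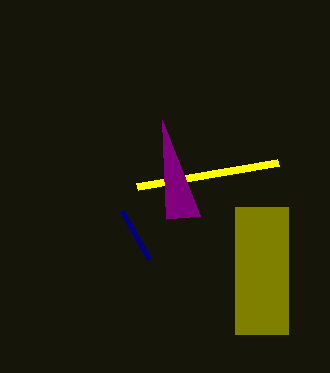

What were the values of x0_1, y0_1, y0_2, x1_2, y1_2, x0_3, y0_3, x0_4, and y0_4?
x0_1 = 149; y0_1 = 259; y0_2 = 207; x1_2 = 288; y1_2 = 334; x0_3 = 137; y0_3 = 186; x0_4 = 166; y0_4 = 219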